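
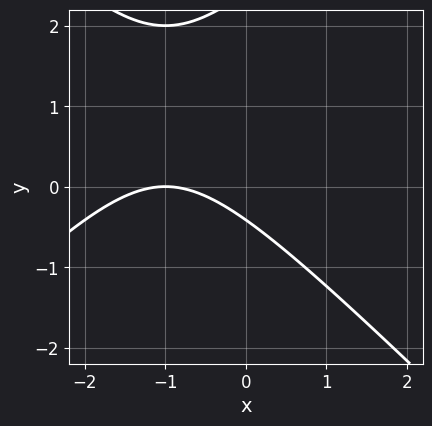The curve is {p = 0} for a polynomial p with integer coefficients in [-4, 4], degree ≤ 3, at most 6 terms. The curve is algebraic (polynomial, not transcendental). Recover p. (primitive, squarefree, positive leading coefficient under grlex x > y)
First, the degree is 2 — the shape is more complex than any degree-1 curve.
Then, observable constraints: one x-axis crossing is at x = -1.
Finally, matching integer coefficients to the picture gives p.

x^2 - y^2 + 2*x + 2*y + 1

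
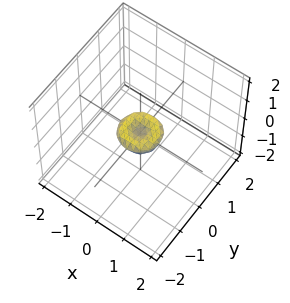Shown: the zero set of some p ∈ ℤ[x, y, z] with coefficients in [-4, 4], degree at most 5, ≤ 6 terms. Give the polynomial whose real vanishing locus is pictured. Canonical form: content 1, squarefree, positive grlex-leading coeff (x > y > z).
The degree is 4 — no degree-3 surface has this shape.
Symmetry: the surface is invariant under rotation about z: p = q(x² + y², z).
From the axis intercepts and sections: it crosses the x-axis at the gridline x = 0; it crosses the y-axis at the gridline y = 0; a circular section at z = 0 has radius between 0 and 1.
Putting this together gives p.

2*x^4 + 4*x^2*y^2 + 2*y^4 - x^2 - y^2 + 3*z^2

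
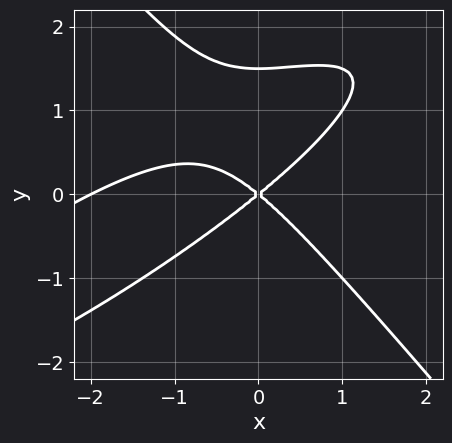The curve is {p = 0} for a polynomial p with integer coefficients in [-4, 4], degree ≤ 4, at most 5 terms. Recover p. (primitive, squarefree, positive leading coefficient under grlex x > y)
First, the degree is 3 — a generic line meets the curve in up to 3 points.
Next, against the integer gridlines: the x-axis gridline crossings are at x ∈ {-2, 0}; it meets the y-axis at y = 0 (among the integer gridlines).
Finally, assembling these constraints gives the stated polynomial.

x^3 - 2*x^2*y + 2*y^3 + 2*x^2 - 3*y^2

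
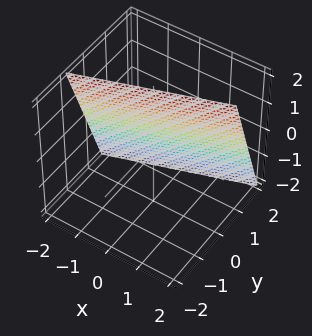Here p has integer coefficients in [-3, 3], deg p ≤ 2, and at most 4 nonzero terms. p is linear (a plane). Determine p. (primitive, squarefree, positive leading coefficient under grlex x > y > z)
x - 3*y - z + 2

deg p = 1.
Checking where it meets the axes: one z-axis crossing is at z = 2; it crosses the x-axis at the gridline x = -2.
Putting this together gives p.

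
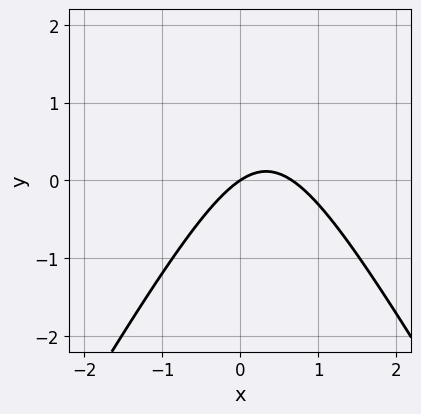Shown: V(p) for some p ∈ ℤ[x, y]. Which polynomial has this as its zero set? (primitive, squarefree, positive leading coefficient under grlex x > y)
3*x^2 - y^2 - 2*x + 3*y

deg p = 2. No degree-1 curve has this shape.
Against the integer gridlines: it crosses the x-axis at the gridline x = 0; one y-axis crossing is at y = 0.
These observations pin down the coefficients.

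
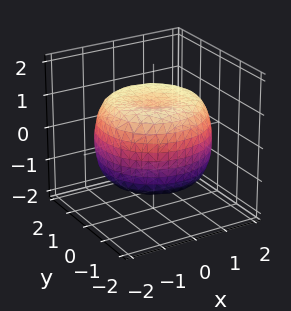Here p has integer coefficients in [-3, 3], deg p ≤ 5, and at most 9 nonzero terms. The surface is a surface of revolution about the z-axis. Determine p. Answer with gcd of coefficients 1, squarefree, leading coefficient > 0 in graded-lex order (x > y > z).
x^4 + 2*x^2*y^2 + y^4 - 2*x^2 - 2*y^2 + 2*z^2 - 2

Degree: a generic line meets the surface in up to 4 points, so deg p = 4.
Symmetry: every cross-section ⟂ z is a circle, so x, y appear only via x² + y².
Against the integer gridlines: a circular section at z = 1 has radius between 1 and 2; the z-axis gridline crossings are at z ∈ {-1, 1}.
Assembling these constraints gives the stated polynomial.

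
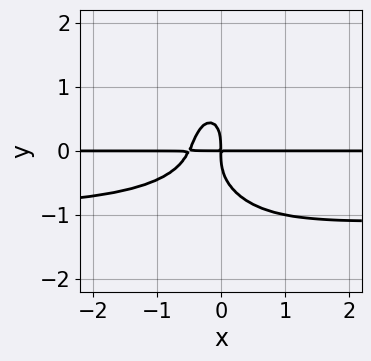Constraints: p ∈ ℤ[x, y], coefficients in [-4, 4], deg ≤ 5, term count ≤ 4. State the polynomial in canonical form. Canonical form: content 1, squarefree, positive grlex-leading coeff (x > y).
2*x^2*y^2 + y^4 + 2*x^2*y + x*y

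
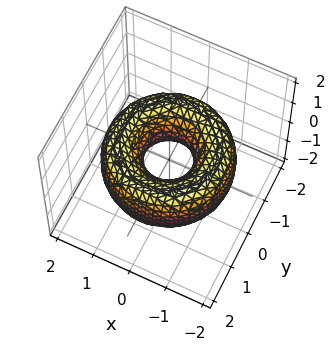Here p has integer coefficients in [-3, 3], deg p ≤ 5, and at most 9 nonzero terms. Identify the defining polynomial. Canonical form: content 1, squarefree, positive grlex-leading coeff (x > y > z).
1. Degree: no degree-3 surface has this shape, so deg p = 4.
2. By symmetry, the surface is invariant under rotation about z: p = q(x² + y², z).
3. Checking where it meets the axes: no z-intercept at any integer in the box; a circular section at z = 0 has radius between 0 and 1.
4. Putting this together gives p.

x^4 + 2*x^2*y^2 + y^4 - 3*x^2 - 3*y^2 + 2*z^2 + 1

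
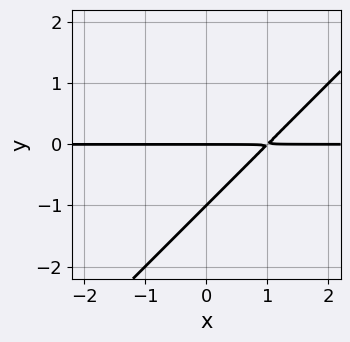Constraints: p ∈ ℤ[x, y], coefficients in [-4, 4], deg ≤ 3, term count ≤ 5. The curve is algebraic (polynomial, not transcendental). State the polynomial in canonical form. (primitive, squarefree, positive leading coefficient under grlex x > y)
x*y - y^2 - y

Degree: a generic line meets the curve in up to 2 points, so deg p = 2.
Checking where it meets the axes: the visible x-axis segment lies entirely on the curve; among the integer gridlines, it crosses the y-axis at y ∈ {-1, 0}.
Assembling these constraints gives the stated polynomial.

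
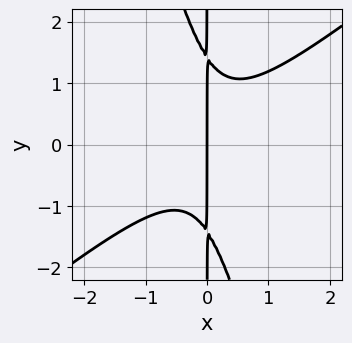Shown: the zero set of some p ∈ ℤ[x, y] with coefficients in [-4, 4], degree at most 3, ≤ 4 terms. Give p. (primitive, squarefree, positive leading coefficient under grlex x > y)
1. deg p = 3.
2. Checking where it meets the axes: every point of the y-axis in the box is on the curve; it meets the x-axis at x = 0 (among the integer gridlines).
3. Assembling these constraints gives the stated polynomial.

3*x^3 - 3*x^2*y - x*y^2 + 2*x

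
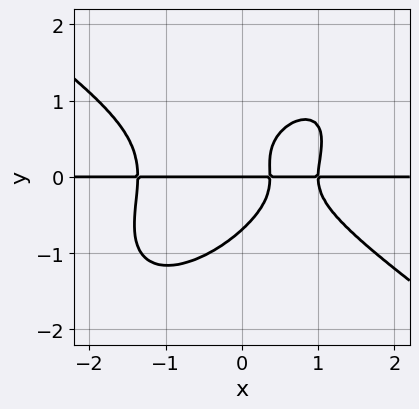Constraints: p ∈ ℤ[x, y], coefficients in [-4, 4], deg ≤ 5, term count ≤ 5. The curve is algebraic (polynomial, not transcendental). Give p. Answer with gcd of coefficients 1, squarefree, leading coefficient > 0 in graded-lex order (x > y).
1. Degree: a generic line meets the curve in up to 4 points, so deg p = 4.
2. From the visible intercepts: it meets the y-axis at y = 0 (among the integer gridlines); every point of the x-axis in the box is on the curve.
3. Solving for integer coefficients yields p as stated.

2*x^3*y - 2*x*y^3 + 3*y^4 - 3*x*y + y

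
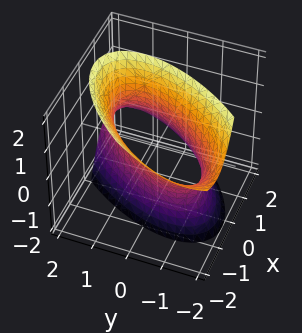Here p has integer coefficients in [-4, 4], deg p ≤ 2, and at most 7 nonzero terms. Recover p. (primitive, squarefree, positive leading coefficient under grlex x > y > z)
1. The degree is 2 — the shape is more complex than any degree-1 surface.
2. From the visible intercepts: among the integer gridlines, it crosses the x-axis at x ∈ {-1, 1}; it misses every integer gridline on the z-axis.
3. Assembling these constraints gives the stated polynomial.

3*x^2 - 3*x*y + 2*x*z + 2*y^2 - z^2 - 3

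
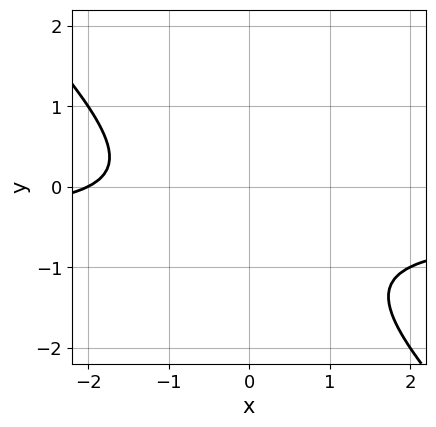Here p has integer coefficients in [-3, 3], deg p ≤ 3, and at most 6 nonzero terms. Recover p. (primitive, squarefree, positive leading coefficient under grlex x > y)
2*x*y + 2*y^2 + x + 2*y + 2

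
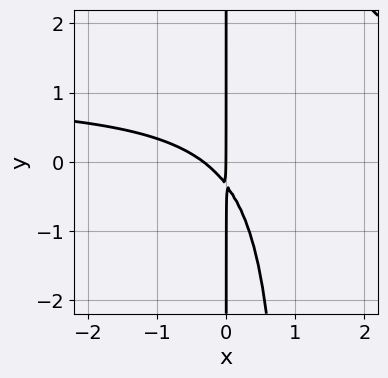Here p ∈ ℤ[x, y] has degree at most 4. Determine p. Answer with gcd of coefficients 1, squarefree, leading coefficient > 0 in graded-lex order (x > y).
3*x^2*y - 3*x^2 - 3*x*y - x

1. deg p = 3.
2. From the axis intercepts and sections: it crosses the x-axis at the gridline x = 0; the visible y-axis segment lies entirely on the curve.
3. Putting this together gives p.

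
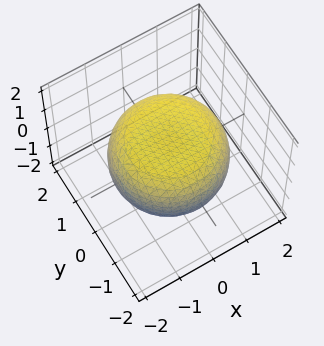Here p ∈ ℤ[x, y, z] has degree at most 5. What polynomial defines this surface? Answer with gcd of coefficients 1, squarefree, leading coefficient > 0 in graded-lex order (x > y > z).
First, the degree is 4 — no degree-3 surface has this shape.
Next, symmetries: rotational symmetry about the z-axis ⇒ p depends on x, y only through x² + y².
Then, from the axis intercepts and sections: a circular section at z = 0 has radius between 1 and 2; the z-axis gridline crossings are at z ∈ {-1, 1}.
Finally, fitting integer coefficients to these (and the overall shape) gives p.

x^4 + 2*x^2*y^2 + y^4 - x^2 - y^2 + 3*z^2 - 3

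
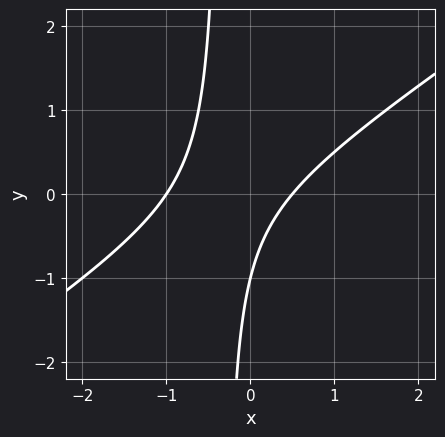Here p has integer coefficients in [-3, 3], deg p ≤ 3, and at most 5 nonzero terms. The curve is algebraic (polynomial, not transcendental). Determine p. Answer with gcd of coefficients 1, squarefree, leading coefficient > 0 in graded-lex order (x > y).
(a) deg p = 2. The shape is more complex than any degree-1 curve.
(b) From the axis intercepts and sections: it crosses the x-axis at the gridline x = -1; one y-axis crossing is at y = -1.
(c) The integer polynomial consistent with all of this is the stated p.

2*x^2 - 3*x*y + x - y - 1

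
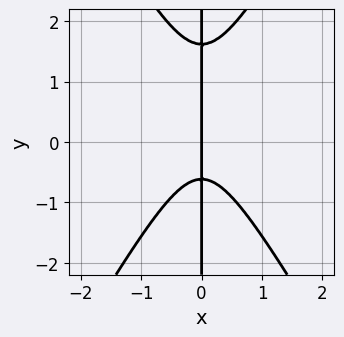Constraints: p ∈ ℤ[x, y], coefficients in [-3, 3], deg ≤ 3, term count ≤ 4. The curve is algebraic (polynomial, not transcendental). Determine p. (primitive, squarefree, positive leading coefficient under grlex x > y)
First, the degree is 3 — a generic line meets the curve in up to 3 points.
Next, from the axis intercepts and sections: the visible y-axis segment lies entirely on the curve; it meets the x-axis at x = 0 (among the integer gridlines).
Finally, these observations pin down the coefficients.

3*x^3 - x*y^2 + x*y + x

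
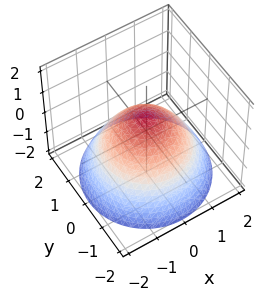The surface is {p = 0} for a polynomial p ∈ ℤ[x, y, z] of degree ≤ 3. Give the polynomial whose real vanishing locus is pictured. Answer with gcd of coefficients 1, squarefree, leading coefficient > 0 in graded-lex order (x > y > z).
2*x^2 + 2*y^2 + 3*z - 2

(a) The degree is 2 — the shape is more complex than any degree-1 surface.
(b) Symmetry: the z-axis is an axis of rotation, so x and y enter only as x² + y².
(c) From the axis intercepts and sections: among the integer gridlines, it crosses the x-axis at x ∈ {-1, 1}; a circular section at z = -1 has radius between 1 and 2; among the integer gridlines, it crosses the y-axis at y ∈ {-1, 1}.
(d) Solving for integer coefficients yields p as stated.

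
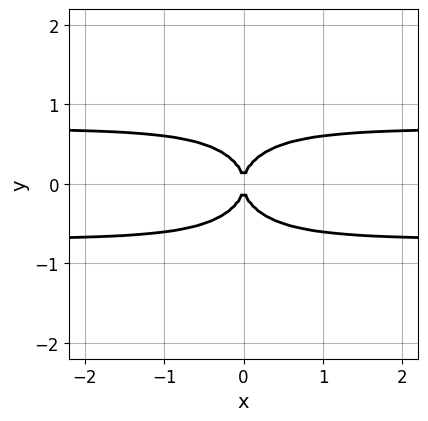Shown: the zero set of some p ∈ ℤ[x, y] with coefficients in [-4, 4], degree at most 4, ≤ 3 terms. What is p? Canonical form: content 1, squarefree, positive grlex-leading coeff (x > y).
(a) The degree is 4 — no degree-3 curve has this shape.
(b) Symmetries: it's symmetric under y → −y, forcing even powers of y; the x ↦ −x reflection is a symmetry, so x appears only in even powers.
(c) Against the integer gridlines: it crosses the y-axis at the gridline y = 0; it crosses the x-axis at the gridline x = 0.
(d) Assembling these constraints gives the stated polynomial.

2*x^2*y^2 + 2*y^4 - x^2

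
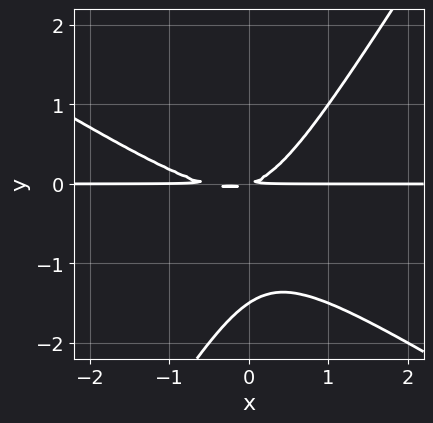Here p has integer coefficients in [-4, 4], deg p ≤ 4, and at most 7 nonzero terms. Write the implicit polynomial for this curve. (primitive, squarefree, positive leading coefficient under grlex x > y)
First, deg p = 3.
Next, from the axis intercepts and sections: the visible x-axis segment lies entirely on the curve.
Finally, together with the visible shape, these determine p as stated.

2*x^2*y + 2*x*y^2 - 2*y^3 + x*y - 3*y^2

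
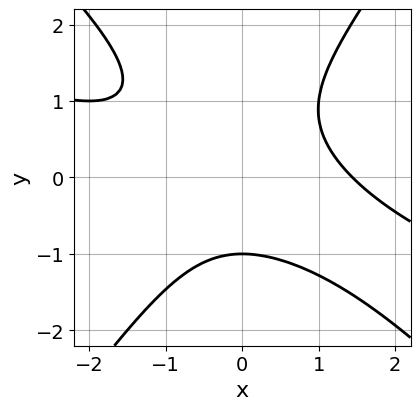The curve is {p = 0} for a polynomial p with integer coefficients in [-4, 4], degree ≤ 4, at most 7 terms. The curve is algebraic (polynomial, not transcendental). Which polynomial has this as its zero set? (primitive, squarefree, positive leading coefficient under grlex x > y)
x^3 + 3*x^2*y - 2*y^3 + y^2 - 3

1. The degree is 3 — no degree-2 curve has this shape.
2. Observable constraints: it crosses the y-axis at the gridline y = -1.
3. The integer polynomial consistent with all of this is the stated p.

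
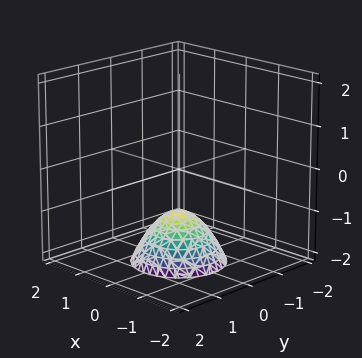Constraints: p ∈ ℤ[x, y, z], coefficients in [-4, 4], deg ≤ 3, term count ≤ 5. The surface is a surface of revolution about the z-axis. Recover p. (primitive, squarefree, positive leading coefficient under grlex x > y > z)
First, deg p = 2. A generic line meets the surface in up to 2 points.
Next, symmetries: the z-axis is an axis of rotation, so x and y enter only as x² + y².
Then, from the axis intercepts and sections: it crosses the z-axis at the gridline z = -1; a circular section at z = -2 has radius exactly 1; no y-intercept at any integer in the box.
Finally, assembling these constraints gives the stated polynomial.

x^2 + y^2 + z + 1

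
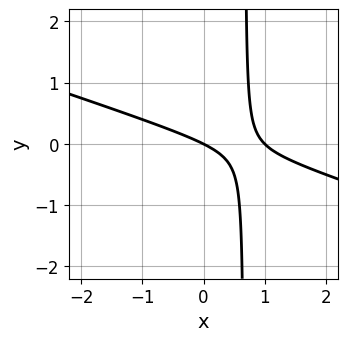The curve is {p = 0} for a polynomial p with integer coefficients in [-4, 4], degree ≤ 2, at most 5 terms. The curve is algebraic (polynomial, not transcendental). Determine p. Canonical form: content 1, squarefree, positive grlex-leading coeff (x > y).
(a) The degree is 2 — no degree-1 curve has this shape.
(b) Reading off the gridlines: the x-axis gridline crossings are at x ∈ {0, 1}; one y-axis crossing is at y = 0.
(c) Solving for integer coefficients yields p as stated.

x^2 + 3*x*y - x - 2*y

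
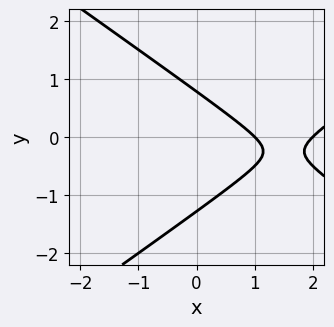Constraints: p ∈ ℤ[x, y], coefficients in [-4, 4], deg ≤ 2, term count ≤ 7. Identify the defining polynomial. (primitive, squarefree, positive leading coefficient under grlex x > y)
Degree: the shape is more complex than any degree-1 curve, so deg p = 2.
Checking where it meets the axes: the x-axis gridline crossings are at x ∈ {1, 2}.
Fitting integer coefficients to these (and the overall shape) gives p.

x^2 - 2*y^2 - 3*x - y + 2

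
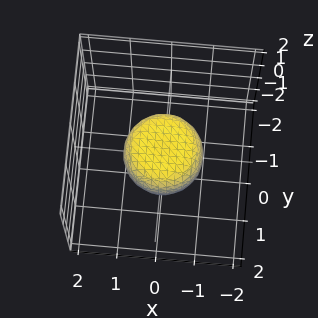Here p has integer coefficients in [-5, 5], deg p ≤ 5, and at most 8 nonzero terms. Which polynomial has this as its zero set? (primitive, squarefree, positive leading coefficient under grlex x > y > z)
2*x^4 + 4*x^2*y^2 + 2*y^4 - x^2 - y^2 + 2*z^2 - 1

(a) The degree is 4 — no degree-3 surface has this shape.
(b) By symmetry, every cross-section ⟂ z is a circle, so x, y appear only via x² + y².
(c) Against the integer gridlines: the x-axis gridline crossings are at x ∈ {-1, 1}; the y-axis gridline crossings are at y ∈ {-1, 1}.
(d) The integer polynomial consistent with all of this is the stated p.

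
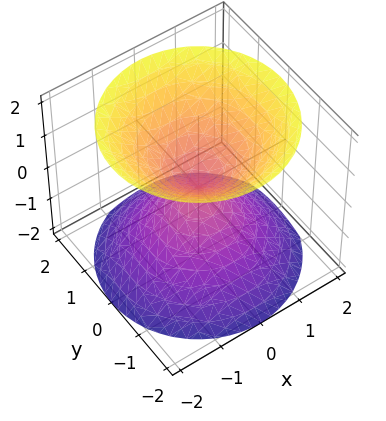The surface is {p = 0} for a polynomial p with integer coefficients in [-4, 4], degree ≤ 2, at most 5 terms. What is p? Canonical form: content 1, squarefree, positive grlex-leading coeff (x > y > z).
x^2 + y^2 - z^2

(a) There are 2 components. Treating them together as one polynomial.
(b) deg p = 2. Two nappes meeting at a single point; a quadric.
(c) Symmetries: mirror symmetry z ↦ −z ⇒ only even powers of z; the z-axis is an axis of rotation, so x and y enter only as x² + y².
(d) Observable constraints: a circular section at z = 1 has radius exactly 1; one x-axis crossing is at x = 0.
(e) The integer polynomial consistent with all of this is the stated p.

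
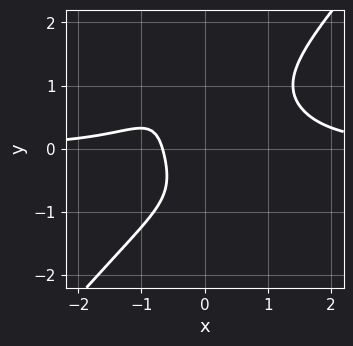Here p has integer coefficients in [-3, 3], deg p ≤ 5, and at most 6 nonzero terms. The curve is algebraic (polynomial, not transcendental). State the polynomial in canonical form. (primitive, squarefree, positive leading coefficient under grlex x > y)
Degree: no degree-3 curve has this shape, so deg p = 4.
From the visible intercepts: the curve avoids every integer y-axis point in the box.
Together with the visible shape, these determine p as stated.

3*x^3*y - 2*y^4 - 3*x - 2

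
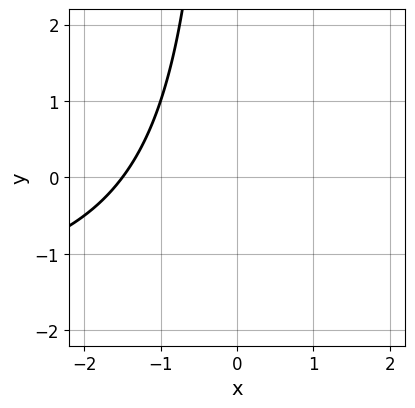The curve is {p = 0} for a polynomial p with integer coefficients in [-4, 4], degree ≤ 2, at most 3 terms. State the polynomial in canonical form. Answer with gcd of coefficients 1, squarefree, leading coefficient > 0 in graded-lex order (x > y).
x*y + 2*x + 3

(a) Degree: no degree-1 curve has this shape, so deg p = 2.
(b) Reading off the gridlines: the curve avoids every integer y-axis point in the box.
(c) These observations pin down the coefficients.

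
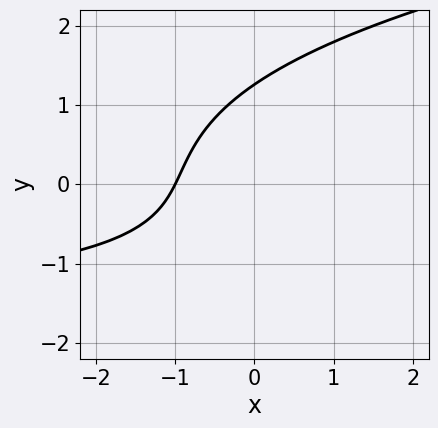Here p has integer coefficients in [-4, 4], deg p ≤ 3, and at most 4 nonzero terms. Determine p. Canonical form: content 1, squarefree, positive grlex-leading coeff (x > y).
First, the degree is 3 — the shape is more complex than any degree-2 curve.
Then, reading off the gridlines: it crosses the x-axis at the gridline x = -1.
Finally, solving for integer coefficients yields p as stated.

y^3 - x*y - 2*x - 2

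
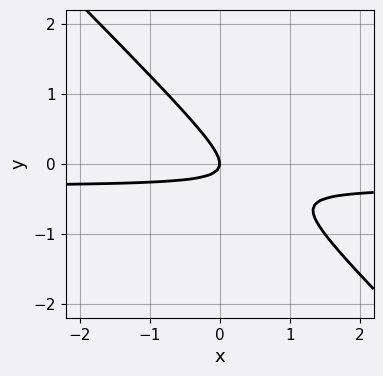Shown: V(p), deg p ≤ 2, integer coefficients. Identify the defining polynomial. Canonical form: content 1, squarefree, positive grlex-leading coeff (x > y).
3*x*y + 3*y^2 + x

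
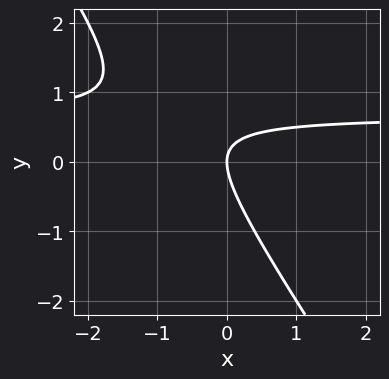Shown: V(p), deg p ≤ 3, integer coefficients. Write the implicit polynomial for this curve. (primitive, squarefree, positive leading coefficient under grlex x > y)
deg p = 2. A generic line meets the curve in up to 2 points.
Reading off the gridlines: it crosses the y-axis at the gridline y = 0; it crosses the x-axis at the gridline x = 0.
Fitting integer coefficients to these (and the overall shape) gives p.

3*x*y + 2*y^2 - 2*x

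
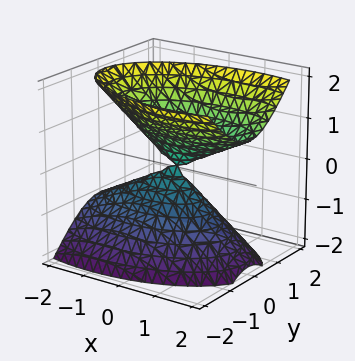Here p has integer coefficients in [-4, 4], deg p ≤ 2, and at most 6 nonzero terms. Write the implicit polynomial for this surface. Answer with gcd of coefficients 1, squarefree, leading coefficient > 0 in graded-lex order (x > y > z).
x^2 - x*z + 3*y^2 - 2*z^2

(a) I count 2 distinct pieces.
(b) Degree: the shape is more complex than any degree-1 surface, so deg p = 2.
(c) From the axis intercepts and sections: it crosses the z-axis at the gridline z = 0; one y-axis crossing is at y = 0; one x-axis crossing is at x = 0.
(d) Fitting integer coefficients to these (and the overall shape) gives p.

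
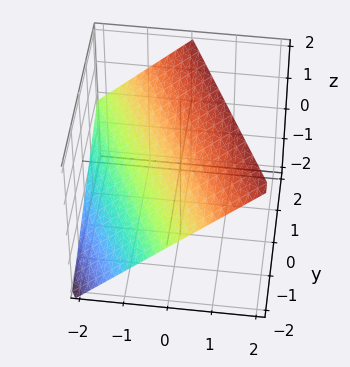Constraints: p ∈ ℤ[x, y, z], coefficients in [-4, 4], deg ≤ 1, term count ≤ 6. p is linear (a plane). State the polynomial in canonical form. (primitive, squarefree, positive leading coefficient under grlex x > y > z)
2*x + y - 2*z + 2

1. The degree is 1 — the surface is flat (a plane).
2. From the visible intercepts: it crosses the z-axis at the gridline z = 1; it crosses the y-axis at the gridline y = -2; it crosses the x-axis at the gridline x = -1.
3. Together with the visible shape, these determine p as stated.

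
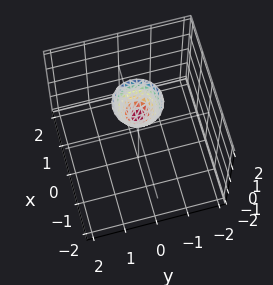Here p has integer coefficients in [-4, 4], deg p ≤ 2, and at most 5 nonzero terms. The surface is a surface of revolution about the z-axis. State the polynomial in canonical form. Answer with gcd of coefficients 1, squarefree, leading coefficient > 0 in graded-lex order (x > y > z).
1. deg p = 2. No degree-1 surface has this shape.
2. Symmetry: every cross-section ⟂ z is a circle, so x, y appear only via x² + y².
3. Checking where it meets the axes: the surface avoids every integer y-axis point in the box; one z-axis crossing is at z = 1; a circular section at z = 2 has radius between 0 and 1.
4. These observations pin down the coefficients.

2*x^2 + 2*y^2 - z + 1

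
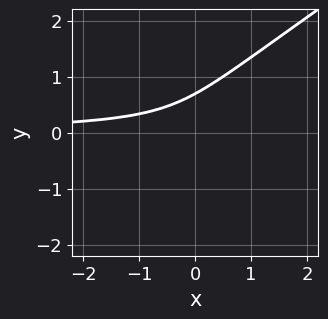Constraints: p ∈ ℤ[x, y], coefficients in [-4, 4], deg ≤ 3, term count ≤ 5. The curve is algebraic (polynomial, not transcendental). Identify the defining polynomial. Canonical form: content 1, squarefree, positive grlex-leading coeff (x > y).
2*x*y^2 - 3*y^3 + 2*x*y + 1

First, the degree is 3 — a generic line meets the curve in up to 3 points.
Then, checking where it meets the axes: no x-intercept at any integer in the box.
Finally, fitting integer coefficients to these (and the overall shape) gives p.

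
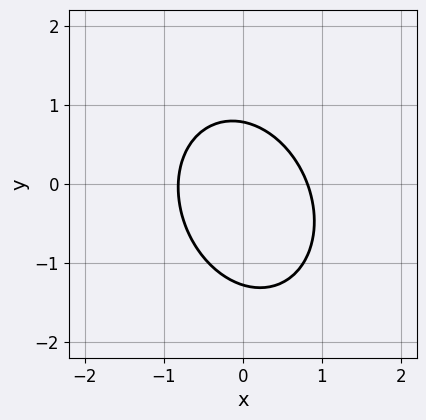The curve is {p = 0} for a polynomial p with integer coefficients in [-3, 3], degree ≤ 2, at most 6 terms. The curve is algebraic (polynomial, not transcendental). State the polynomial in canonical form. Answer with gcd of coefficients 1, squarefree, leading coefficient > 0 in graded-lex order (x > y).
1. Degree: no degree-1 curve has this shape, so deg p = 2.
2. The integer polynomial consistent with all of this is the stated p.

3*x^2 + x*y + 2*y^2 + y - 2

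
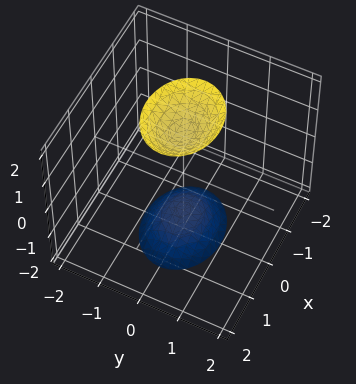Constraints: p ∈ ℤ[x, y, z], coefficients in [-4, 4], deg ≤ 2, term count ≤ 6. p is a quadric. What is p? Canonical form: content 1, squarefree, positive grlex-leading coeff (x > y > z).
2*x^2 + 3*y^2 - z^2 + 2

First, there are 2 components.
Next, degree: two sheets facing apart; a quadric, so deg p = 2.
Then, symmetries: it's symmetric under y → −y, forcing even powers of y; the z ↦ −z reflection is a symmetry, so z appears only in even powers; it's symmetric under x → −x, forcing even powers of x.
Next, reading off the gridlines: no y-intercept at any integer in the box; the surface avoids every integer x-axis point in the box.
Finally, fitting integer coefficients to these (and the overall shape) gives p.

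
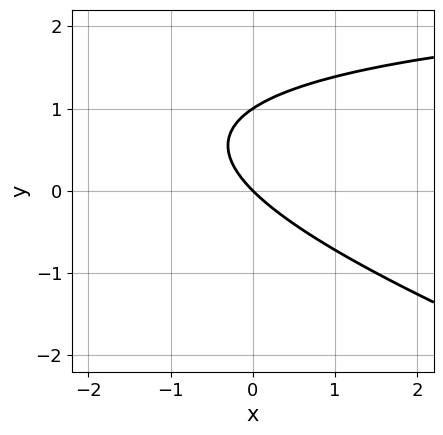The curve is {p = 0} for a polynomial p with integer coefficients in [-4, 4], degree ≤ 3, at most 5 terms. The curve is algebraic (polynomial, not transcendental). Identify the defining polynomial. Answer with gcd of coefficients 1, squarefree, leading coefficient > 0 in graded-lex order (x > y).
x*y + 3*y^2 - 3*x - 3*y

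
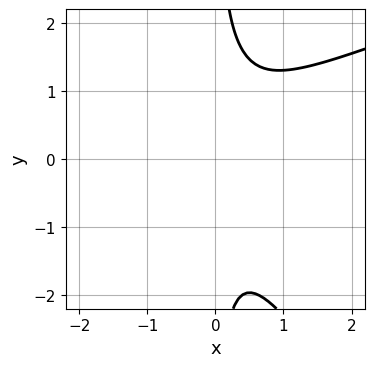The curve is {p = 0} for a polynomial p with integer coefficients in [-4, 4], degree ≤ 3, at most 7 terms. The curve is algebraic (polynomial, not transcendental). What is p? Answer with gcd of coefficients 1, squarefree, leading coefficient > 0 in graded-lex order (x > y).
x^3 - 2*x^2*y - 2*x*y^2 + 3*x^2 + 2

The degree is 3 — a generic line meets the curve in up to 3 points.
Checking where it meets the axes: the curve avoids every integer y-axis point in the box; it misses every integer gridline on the x-axis.
The integer polynomial consistent with all of this is the stated p.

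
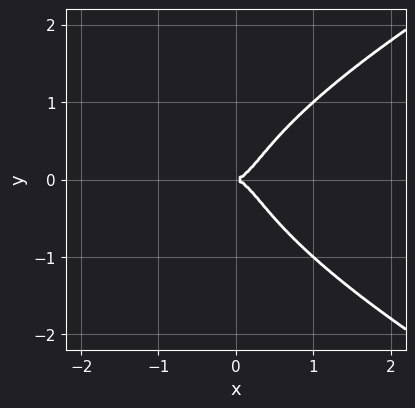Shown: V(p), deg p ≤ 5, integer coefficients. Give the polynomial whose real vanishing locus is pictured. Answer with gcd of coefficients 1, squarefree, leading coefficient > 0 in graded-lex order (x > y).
(a) deg p = 4. No degree-3 curve has this shape.
(b) Symmetries: mirror symmetry y ↦ −y ⇒ only even powers of y.
(c) Checking where it meets the axes: one x-axis crossing is at x = 0; it crosses the y-axis at the gridline y = 0.
(d) Assembling these constraints gives the stated polynomial.

2*y^4 - 3*x^3 + y^2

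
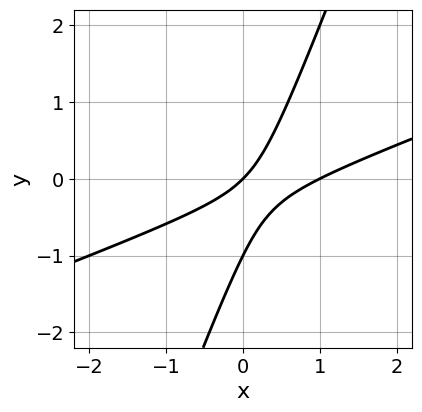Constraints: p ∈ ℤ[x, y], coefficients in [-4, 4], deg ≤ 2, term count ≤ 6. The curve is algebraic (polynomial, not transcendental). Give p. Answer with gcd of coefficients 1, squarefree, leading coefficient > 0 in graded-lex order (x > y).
First, degree: the shape is more complex than any degree-1 curve, so deg p = 2.
Then, checking where it meets the axes: among the integer gridlines, it crosses the y-axis at y ∈ {-1, 0}; the x-axis gridline crossings are at x ∈ {0, 1}.
Finally, matching integer coefficients to the picture gives p.

x^2 - 3*x*y + y^2 - x + y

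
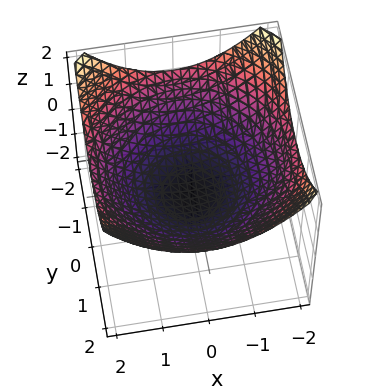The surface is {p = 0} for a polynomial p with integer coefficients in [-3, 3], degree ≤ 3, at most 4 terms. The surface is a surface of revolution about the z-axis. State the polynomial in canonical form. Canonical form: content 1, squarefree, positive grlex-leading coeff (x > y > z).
x^2 + y^2 - 3*z - 2

1. deg p = 2. No degree-1 surface has this shape.
2. Symmetries: rotational symmetry about the z-axis ⇒ p depends on x, y only through x² + y².
3. Reading off the gridlines: a circular section at z = 0 has radius between 1 and 2.
4. Putting this together gives p.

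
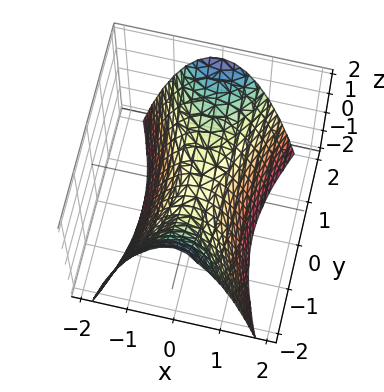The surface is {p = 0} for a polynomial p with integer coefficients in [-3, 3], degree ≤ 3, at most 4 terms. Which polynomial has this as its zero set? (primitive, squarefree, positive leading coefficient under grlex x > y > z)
3*x^2 - y^2 + 2*z

Degree: a saddle surface; a quadric, so deg p = 2.
Symmetries: mirror symmetry x ↦ −x ⇒ only even powers of x; mirror symmetry y ↦ −y ⇒ only even powers of y.
Observable constraints: it meets the z-axis at z = 0 (among the integer gridlines); it meets the x-axis at x = 0 (among the integer gridlines).
The integer polynomial consistent with all of this is the stated p.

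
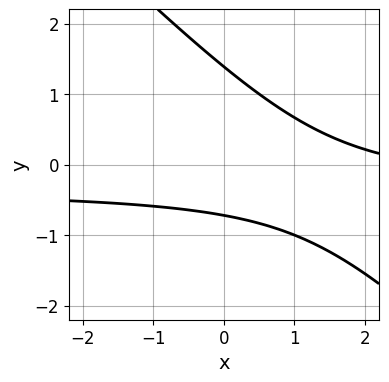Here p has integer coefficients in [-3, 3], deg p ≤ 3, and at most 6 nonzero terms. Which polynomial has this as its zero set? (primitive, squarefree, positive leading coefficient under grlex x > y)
deg p = 2. No degree-1 curve has this shape.
Reading off the gridlines: the curve avoids every integer x-axis point in the box.
Together with the visible shape, these determine p as stated.

3*x*y + 3*y^2 + x - 2*y - 3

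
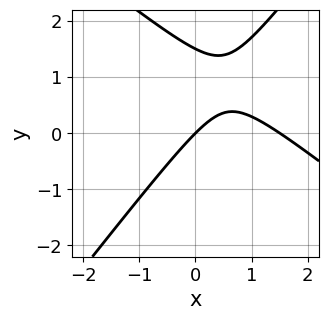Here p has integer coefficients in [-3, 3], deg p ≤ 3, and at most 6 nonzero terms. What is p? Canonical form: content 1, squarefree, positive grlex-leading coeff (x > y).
2*x^2 + x*y - 2*y^2 - 3*x + 3*y

1. deg p = 2. The shape is more complex than any degree-1 curve.
2. Reading off the gridlines: one x-axis crossing is at x = 0; one y-axis crossing is at y = 0.
3. Putting this together gives p.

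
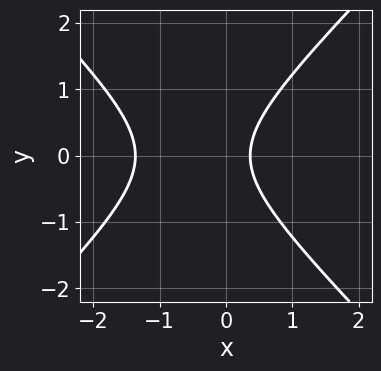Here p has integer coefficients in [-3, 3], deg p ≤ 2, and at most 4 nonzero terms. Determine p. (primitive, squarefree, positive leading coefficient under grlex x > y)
2*x^2 - 2*y^2 + 2*x - 1

First, degree: a generic line meets the curve in up to 2 points, so deg p = 2.
Next, symmetries: it's symmetric under y → −y, forcing even powers of y.
Next, observable constraints: it misses every integer gridline on the y-axis.
Finally, the integer polynomial consistent with all of this is the stated p.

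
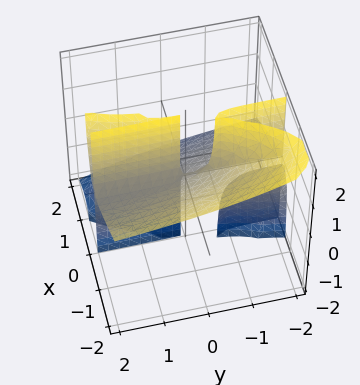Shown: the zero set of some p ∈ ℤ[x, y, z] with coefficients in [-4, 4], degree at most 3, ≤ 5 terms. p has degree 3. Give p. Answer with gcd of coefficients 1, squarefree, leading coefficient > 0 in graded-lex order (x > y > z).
First, there are 2 components.
Then, the degree is 3 — a generic line meets the surface in up to 3 points.
Then, from the visible intercepts: the visible y-axis segment lies entirely on the surface; one x-axis crossing is at x = 0; the visible z-axis segment lies entirely on the surface.
Finally, the integer polynomial consistent with all of this is the stated p.

2*x^3 + 3*x^2*z - x*y*z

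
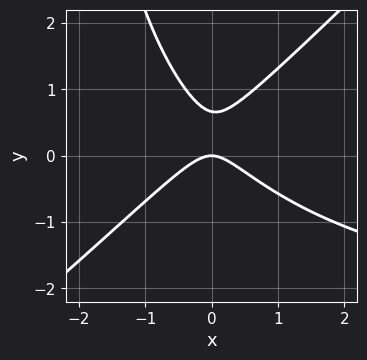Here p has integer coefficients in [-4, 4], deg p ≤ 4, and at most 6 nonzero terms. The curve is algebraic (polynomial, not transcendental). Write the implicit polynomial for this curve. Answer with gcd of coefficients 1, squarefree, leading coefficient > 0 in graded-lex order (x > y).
x^2*y - x*y^2 + 3*x^2 - 3*y^2 + 2*y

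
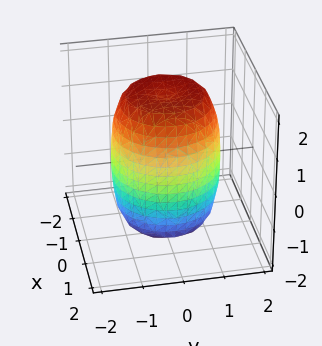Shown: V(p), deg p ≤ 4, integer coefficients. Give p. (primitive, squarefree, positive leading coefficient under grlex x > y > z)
2*x^4 + 4*x^2*y^2 + 2*y^4 - 2*x^2 - 2*y^2 + z^2 - 3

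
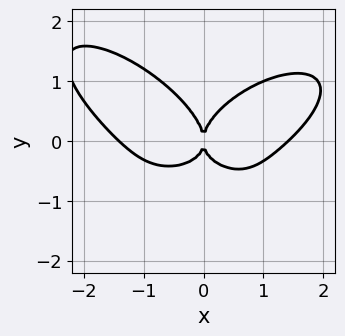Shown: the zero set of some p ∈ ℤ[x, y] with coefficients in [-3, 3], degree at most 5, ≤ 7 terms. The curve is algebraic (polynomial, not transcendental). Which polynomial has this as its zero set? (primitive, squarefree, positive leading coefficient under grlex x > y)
x^4 + x*y^3 + 3*y^4 - 3*x^2*y - 2*x^2

First, degree: the shape is more complex than any degree-3 curve, so deg p = 4.
Next, checking where it meets the axes: it crosses the x-axis at the gridline x = 0; one y-axis crossing is at y = 0.
Finally, solving for integer coefficients yields p as stated.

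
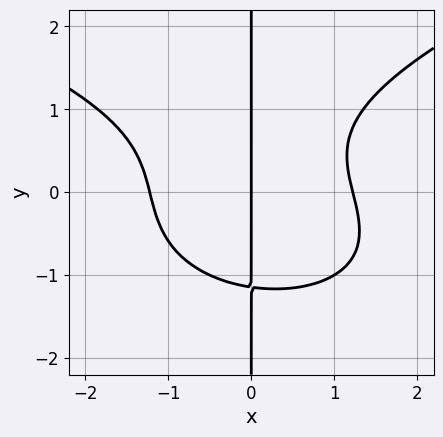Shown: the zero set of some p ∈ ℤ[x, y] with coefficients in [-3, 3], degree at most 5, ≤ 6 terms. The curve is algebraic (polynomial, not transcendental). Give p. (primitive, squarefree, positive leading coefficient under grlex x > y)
1. Degree: a generic line meets the curve in up to 4 points, so deg p = 4.
2. Checking where it meets the axes: it crosses the x-axis at the gridline x = 0; every point of the y-axis in the box is on the curve.
3. Solving for integer coefficients yields p as stated.

2*x*y^3 - 2*x^3 - x^2*y + 3*x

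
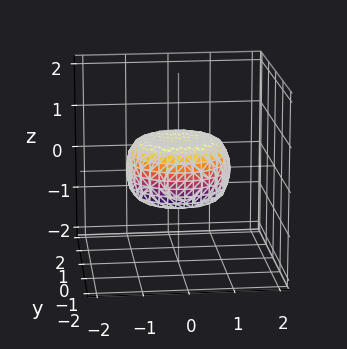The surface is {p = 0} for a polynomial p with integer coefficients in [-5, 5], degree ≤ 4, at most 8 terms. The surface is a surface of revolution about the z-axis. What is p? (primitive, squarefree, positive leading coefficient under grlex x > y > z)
2*x^4 + 4*x^2*y^2 + 2*y^4 - 2*x^2 - 2*y^2 + 3*z^2 - 1

1. Degree: the shape is more complex than any degree-3 surface, so deg p = 4.
2. Symmetry: every cross-section ⟂ z is a circle, so x, y appear only via x² + y².
3. From the visible intercepts: a circular section at z = 0 has radius between 1 and 2.
4. Together with the visible shape, these determine p as stated.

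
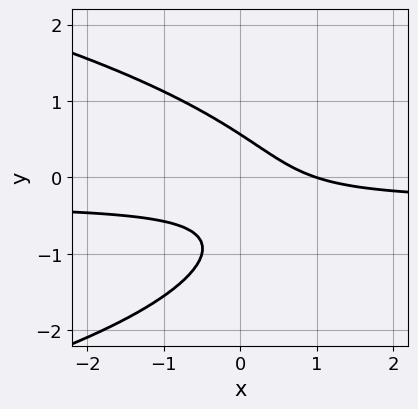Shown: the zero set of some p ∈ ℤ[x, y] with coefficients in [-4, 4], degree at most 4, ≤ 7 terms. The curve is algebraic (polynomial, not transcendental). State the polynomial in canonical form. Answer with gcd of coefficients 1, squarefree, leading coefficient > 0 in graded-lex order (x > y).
1. deg p = 3. No degree-2 curve has this shape.
2. Observable constraints: it crosses the x-axis at the gridline x = 1.
3. Matching integer coefficients to the picture gives p.

2*y^3 + 3*x*y + 2*y^2 + x - 1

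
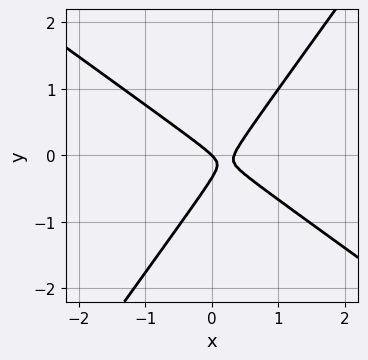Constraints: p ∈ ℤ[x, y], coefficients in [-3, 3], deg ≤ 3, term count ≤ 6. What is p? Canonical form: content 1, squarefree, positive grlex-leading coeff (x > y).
1. The degree is 2 — no degree-1 curve has this shape.
2. Reading off the gridlines: it meets the y-axis at y = 0 (among the integer gridlines); one x-axis crossing is at x = 0.
3. Solving for integer coefficients yields p as stated.

3*x^2 + 2*x*y - 3*y^2 - x - y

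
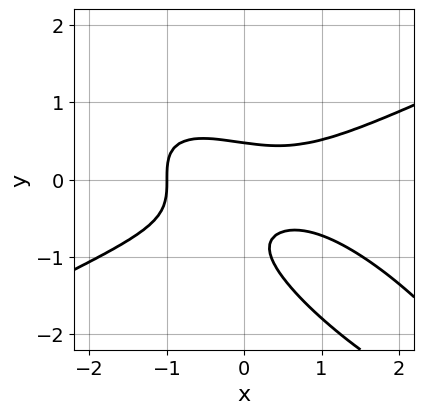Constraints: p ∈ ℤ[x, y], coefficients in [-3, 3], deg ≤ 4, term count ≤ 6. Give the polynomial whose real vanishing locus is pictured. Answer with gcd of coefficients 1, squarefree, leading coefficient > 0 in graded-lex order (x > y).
x^3 - 3*x*y^2 - 3*y^3 - 3*y^2 + 1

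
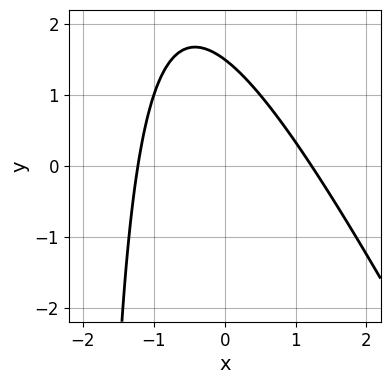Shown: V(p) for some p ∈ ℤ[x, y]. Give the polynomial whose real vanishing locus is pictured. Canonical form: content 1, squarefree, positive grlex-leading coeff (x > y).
2*x^2 + x*y + 2*y - 3

1. deg p = 2. The shape is more complex than any degree-1 curve.
2. Solving for integer coefficients yields p as stated.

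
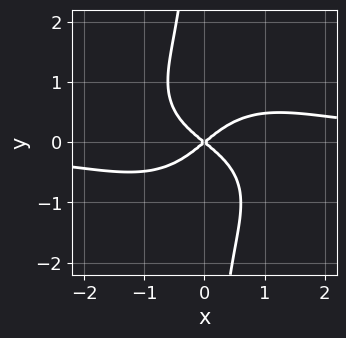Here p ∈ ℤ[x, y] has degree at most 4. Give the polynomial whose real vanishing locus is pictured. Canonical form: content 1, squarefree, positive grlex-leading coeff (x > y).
First, degree: no degree-3 curve has this shape, so deg p = 4.
Next, checking where it meets the axes: one y-axis crossing is at y = 0; it meets the x-axis at x = 0 (among the integer gridlines).
Finally, together with the visible shape, these determine p as stated.

2*x^3*y + 3*x*y^3 - 2*x^2 + 3*y^2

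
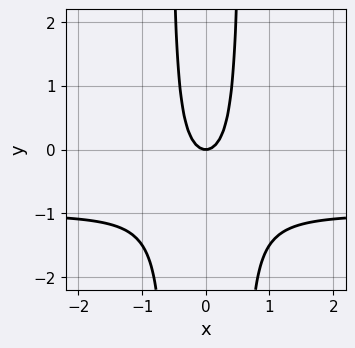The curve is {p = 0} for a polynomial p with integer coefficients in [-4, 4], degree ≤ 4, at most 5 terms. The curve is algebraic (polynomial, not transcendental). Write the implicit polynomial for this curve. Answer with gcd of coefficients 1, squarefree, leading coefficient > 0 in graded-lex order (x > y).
1. The degree is 3 — a generic line meets the curve in up to 3 points.
2. Symmetries: it's symmetric under x → −x, forcing even powers of x.
3. Against the integer gridlines: it crosses the x-axis at the gridline x = 0; it meets the y-axis at y = 0 (among the integer gridlines).
4. Putting this together gives p.

3*x^2*y + 3*x^2 - y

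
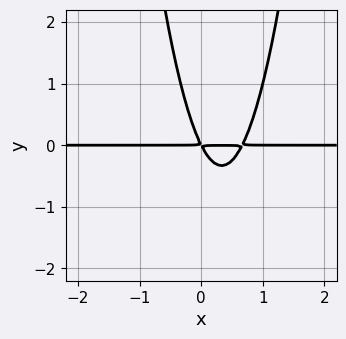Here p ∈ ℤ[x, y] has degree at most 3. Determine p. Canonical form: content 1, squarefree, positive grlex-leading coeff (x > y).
First, degree: no degree-2 curve has this shape, so deg p = 3.
Then, from the visible intercepts: every point of the x-axis in the box is on the curve.
Finally, fitting integer coefficients to these (and the overall shape) gives p.

3*x^2*y - 2*x*y - y^2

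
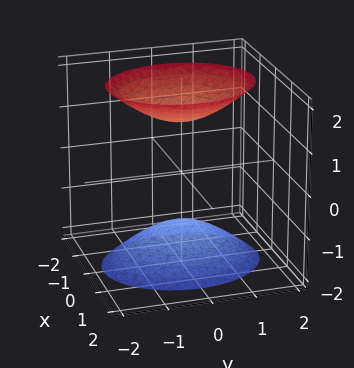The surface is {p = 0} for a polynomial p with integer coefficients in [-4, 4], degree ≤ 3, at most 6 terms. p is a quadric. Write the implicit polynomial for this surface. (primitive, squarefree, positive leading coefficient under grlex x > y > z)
3*x^2 + 2*y^2 - 2*z^2 + 3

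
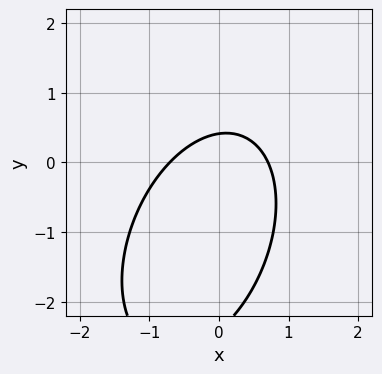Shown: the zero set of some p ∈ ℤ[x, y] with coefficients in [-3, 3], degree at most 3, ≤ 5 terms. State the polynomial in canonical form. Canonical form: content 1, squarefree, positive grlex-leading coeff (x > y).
(a) Degree: no degree-1 curve has this shape, so deg p = 2.
(b) Matching integer coefficients to the picture gives p.

2*x^2 - x*y + y^2 + 2*y - 1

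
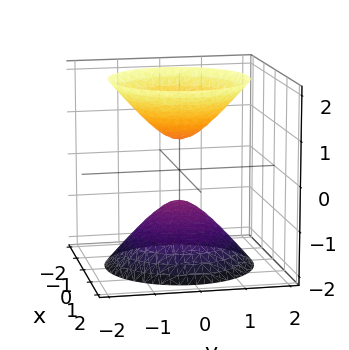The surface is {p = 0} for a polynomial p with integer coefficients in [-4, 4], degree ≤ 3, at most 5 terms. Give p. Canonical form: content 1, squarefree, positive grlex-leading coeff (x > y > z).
1. There are 2 components.
2. The degree is 2 — two sheets facing apart; a quadric.
3. By symmetry, every cross-section ⟂ z is a circle, so x, y appear only via x² + y²; it's symmetric under z → −z, forcing even powers of z.
4. From the axis intercepts and sections: it misses every integer gridline on the x-axis; a circular section at z = 1 has radius between 0 and 1; the surface avoids every integer y-axis point in the box.
5. Assembling these constraints gives the stated polynomial.

3*x^2 + 3*y^2 - 2*z^2 + 1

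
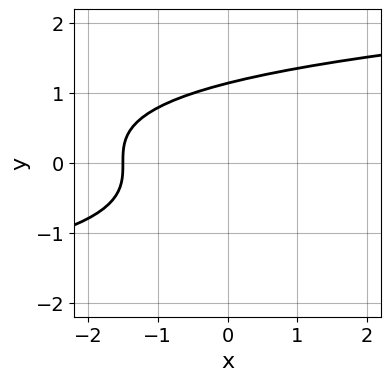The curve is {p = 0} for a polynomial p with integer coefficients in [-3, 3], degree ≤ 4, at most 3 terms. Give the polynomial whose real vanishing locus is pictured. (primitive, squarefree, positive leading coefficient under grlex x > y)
2*y^3 - 2*x - 3

(a) deg p = 3. A generic line meets the curve in up to 3 points.
(b) Matching integer coefficients to the picture gives p.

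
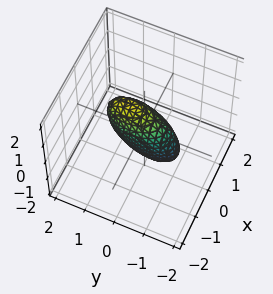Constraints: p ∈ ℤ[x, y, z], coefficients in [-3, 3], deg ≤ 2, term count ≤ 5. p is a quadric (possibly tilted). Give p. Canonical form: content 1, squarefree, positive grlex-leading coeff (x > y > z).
3*x^2 + y^2 - y*z + z^2 - 1

1. deg p = 2. The shape is more complex than any degree-1 surface.
2. Against the integer gridlines: among the integer gridlines, it crosses the y-axis at y ∈ {-1, 1}; among the integer gridlines, it crosses the z-axis at z ∈ {-1, 1}.
3. Together with the visible shape, these determine p as stated.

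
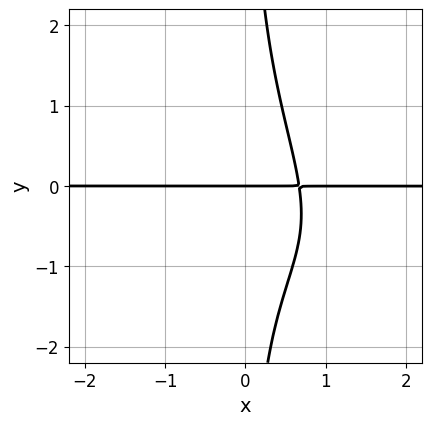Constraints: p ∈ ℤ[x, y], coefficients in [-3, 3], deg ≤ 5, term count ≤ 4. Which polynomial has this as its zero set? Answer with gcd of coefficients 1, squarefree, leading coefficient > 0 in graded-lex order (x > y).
x^2*y^2 + x*y^3 + 3*x*y - 2*y

1. Degree: no degree-3 curve has this shape, so deg p = 4.
2. From the axis intercepts and sections: the visible x-axis segment lies entirely on the curve; one y-axis crossing is at y = 0.
3. Putting this together gives p.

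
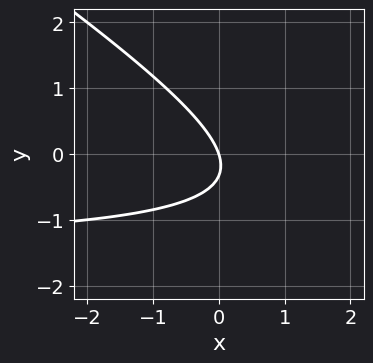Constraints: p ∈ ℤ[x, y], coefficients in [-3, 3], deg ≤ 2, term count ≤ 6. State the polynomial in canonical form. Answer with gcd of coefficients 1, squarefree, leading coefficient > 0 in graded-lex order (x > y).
2*x*y + 3*y^2 + 3*x + y

Degree: the shape is more complex than any degree-1 curve, so deg p = 2.
Observable constraints: one x-axis crossing is at x = 0; it meets the y-axis at y = 0 (among the integer gridlines).
Solving for integer coefficients yields p as stated.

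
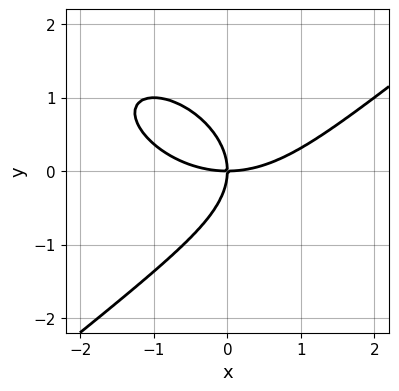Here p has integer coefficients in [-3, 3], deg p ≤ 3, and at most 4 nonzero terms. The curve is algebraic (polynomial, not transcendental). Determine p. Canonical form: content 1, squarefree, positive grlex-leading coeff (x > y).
1. deg p = 3. The shape is more complex than any degree-2 curve.
2. Against the integer gridlines: it crosses the x-axis at the gridline x = 0; one y-axis crossing is at y = 0.
3. Assembling these constraints gives the stated polynomial.

x^3 - 2*y^3 - 3*x*y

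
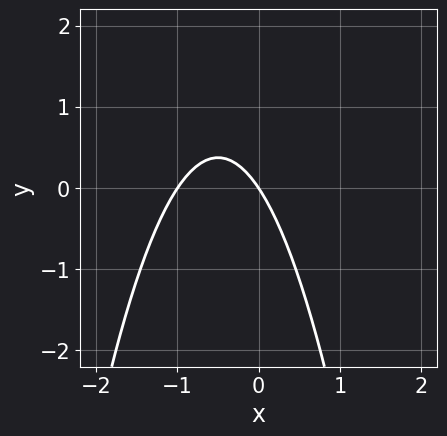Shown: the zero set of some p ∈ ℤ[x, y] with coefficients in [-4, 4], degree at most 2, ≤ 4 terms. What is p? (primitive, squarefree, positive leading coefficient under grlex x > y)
The degree is 2 — a generic line meets the curve in up to 2 points.
From the axis intercepts and sections: the x-axis gridline crossings are at x ∈ {-1, 0}; one y-axis crossing is at y = 0.
The integer polynomial consistent with all of this is the stated p.

3*x^2 + 3*x + 2*y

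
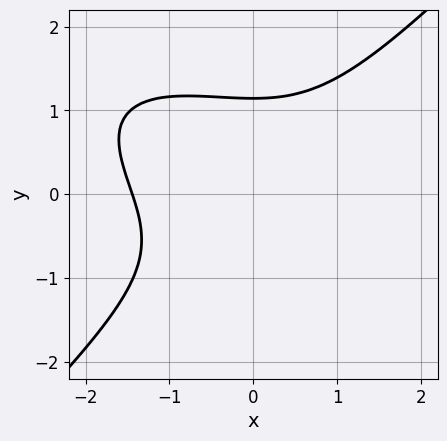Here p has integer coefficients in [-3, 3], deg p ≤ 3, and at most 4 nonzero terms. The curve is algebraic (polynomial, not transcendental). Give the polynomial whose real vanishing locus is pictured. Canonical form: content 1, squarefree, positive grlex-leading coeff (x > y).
The degree is 3 — a generic line meets the curve in up to 3 points.
Putting this together gives p.

x^3 + x^2*y - 2*y^3 + 3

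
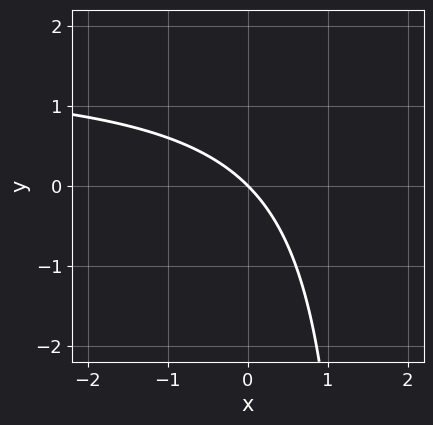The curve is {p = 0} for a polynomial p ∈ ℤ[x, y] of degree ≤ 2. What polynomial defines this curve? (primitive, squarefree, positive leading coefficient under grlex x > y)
2*x*y - 3*x - 3*y

Degree: the shape is more complex than any degree-1 curve, so deg p = 2.
From the visible intercepts: it crosses the x-axis at the gridline x = 0; one y-axis crossing is at y = 0.
Fitting integer coefficients to these (and the overall shape) gives p.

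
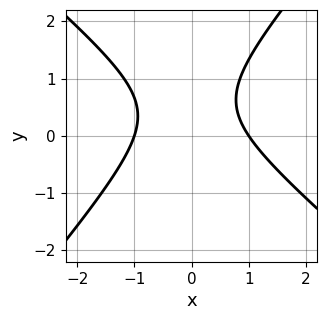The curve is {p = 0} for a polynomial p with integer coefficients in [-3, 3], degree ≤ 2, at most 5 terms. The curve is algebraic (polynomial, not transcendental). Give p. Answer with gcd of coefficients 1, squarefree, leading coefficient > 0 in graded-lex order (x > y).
3*x^2 + x*y - 3*y^2 + 3*y - 3

First, the degree is 2 — the shape is more complex than any degree-1 curve.
Then, from the axis intercepts and sections: the x-axis gridline crossings are at x ∈ {-1, 1}; the curve avoids every integer y-axis point in the box.
Finally, solving for integer coefficients yields p as stated.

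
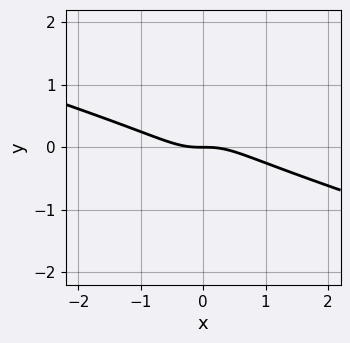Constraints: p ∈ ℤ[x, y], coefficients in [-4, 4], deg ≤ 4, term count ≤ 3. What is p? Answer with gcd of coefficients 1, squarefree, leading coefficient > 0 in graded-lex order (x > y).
(a) The degree is 3 — no degree-2 curve has this shape.
(b) From the visible intercepts: one y-axis crossing is at y = 0; it meets the x-axis at x = 0 (among the integer gridlines).
(c) Matching integer coefficients to the picture gives p.

x^3 + 3*x^2*y + y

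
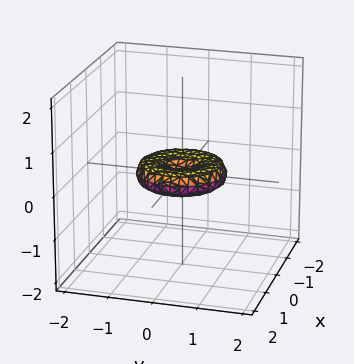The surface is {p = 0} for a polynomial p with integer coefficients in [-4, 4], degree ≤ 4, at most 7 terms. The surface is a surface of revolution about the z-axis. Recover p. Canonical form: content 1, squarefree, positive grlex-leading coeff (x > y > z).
x^4 + 2*x^2*y^2 + y^4 - x^2 - y^2 + 3*z^2

First, degree: the shape is more complex than any degree-3 surface, so deg p = 4.
Then, symmetries: rotational symmetry about the z-axis ⇒ p depends on x, y only through x² + y².
Then, reading off the gridlines: it meets the z-axis at z = 0 (among the integer gridlines); the y-axis gridline crossings are at y ∈ {-1, 0, 1}; a circular section at z = 0 has radius exactly 1.
Finally, these observations pin down the coefficients.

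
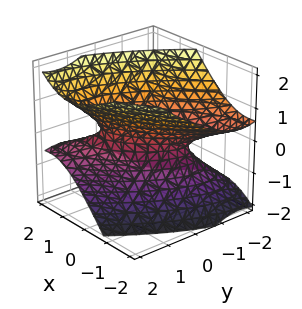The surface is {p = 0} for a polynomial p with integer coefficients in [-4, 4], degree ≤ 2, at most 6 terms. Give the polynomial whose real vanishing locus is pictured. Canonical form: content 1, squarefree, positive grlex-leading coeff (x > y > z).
1. The degree is 2 — no degree-1 surface has this shape.
2. Observable constraints: no z-intercept at any integer in the box.
3. Assembling these constraints gives the stated polynomial.

2*x^2 - 3*x*y + 2*x*z + 2*y^2 - 3*z^2 - 1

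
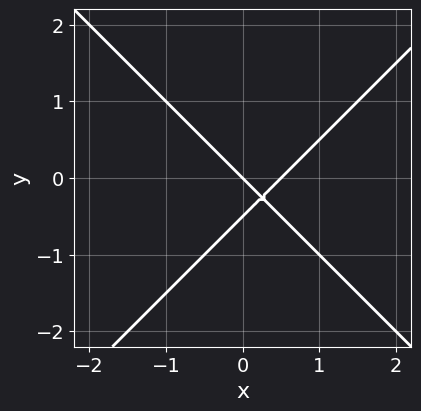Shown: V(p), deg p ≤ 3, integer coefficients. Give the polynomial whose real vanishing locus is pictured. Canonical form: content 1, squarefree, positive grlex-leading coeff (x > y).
2*x^2 - 2*y^2 - x - y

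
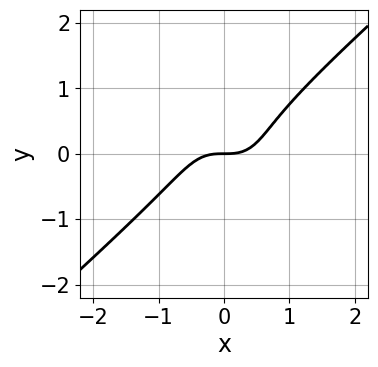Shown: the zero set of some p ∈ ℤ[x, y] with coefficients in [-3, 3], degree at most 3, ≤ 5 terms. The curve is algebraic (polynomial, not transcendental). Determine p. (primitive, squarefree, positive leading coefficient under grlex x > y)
(a) The degree is 3 — no degree-2 curve has this shape.
(b) Against the integer gridlines: it meets the x-axis at x = 0 (among the integer gridlines); it meets the y-axis at y = 0 (among the integer gridlines).
(c) These observations pin down the coefficients.

3*x^3 - x^2*y - 3*y^3 + y^2 - 2*y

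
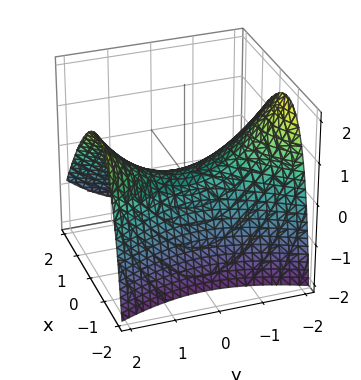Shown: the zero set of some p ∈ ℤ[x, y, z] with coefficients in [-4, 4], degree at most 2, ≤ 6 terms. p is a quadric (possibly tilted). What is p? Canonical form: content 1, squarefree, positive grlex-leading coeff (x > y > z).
First, degree: no degree-1 surface has this shape, so deg p = 2.
Then, checking where it meets the axes: one z-axis crossing is at z = 0; it meets the y-axis at y = 0 (among the integer gridlines); it crosses the x-axis at the gridline x = 0.
Finally, solving for integer coefficients yields p as stated.

2*x^2 + x*z - y^2 + 3*z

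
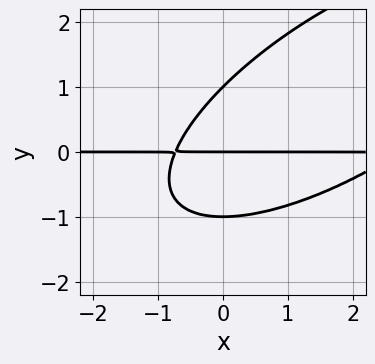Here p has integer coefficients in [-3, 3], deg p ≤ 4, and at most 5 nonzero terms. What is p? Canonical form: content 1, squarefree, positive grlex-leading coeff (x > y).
x^2*y - 2*x*y^2 + 2*y^3 - 2*x*y - 2*y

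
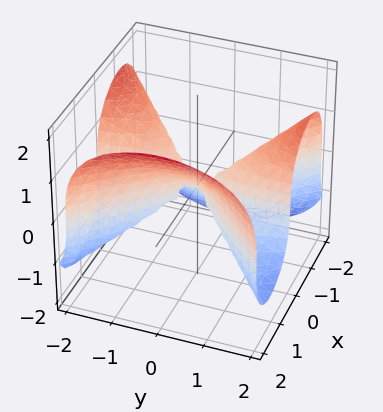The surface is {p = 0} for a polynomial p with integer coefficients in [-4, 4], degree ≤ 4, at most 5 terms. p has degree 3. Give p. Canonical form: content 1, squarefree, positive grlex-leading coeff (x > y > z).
x^3 - x*y^2 - z^3

(a) deg p = 3.
(b) Against the integer gridlines: it meets the z-axis at z = 0 (among the integer gridlines); it crosses the x-axis at the gridline x = 0.
(c) Fitting integer coefficients to these (and the overall shape) gives p.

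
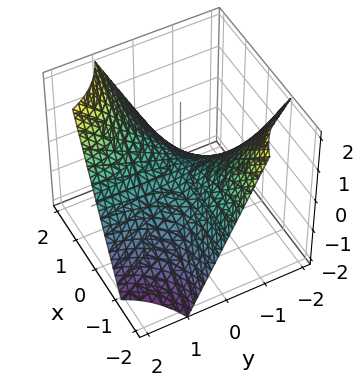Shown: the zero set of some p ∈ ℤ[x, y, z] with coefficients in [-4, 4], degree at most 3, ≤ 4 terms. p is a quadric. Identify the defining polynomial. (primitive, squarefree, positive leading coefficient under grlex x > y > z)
x*y - z

First, degree: a hyperbolic paraboloid; a quadric, so deg p = 2.
Then, from the visible intercepts: the visible y-axis segment lies entirely on the surface; every point of the x-axis in the box is on the surface; it meets the z-axis at z = 0 (among the integer gridlines).
Finally, solving for integer coefficients yields p as stated.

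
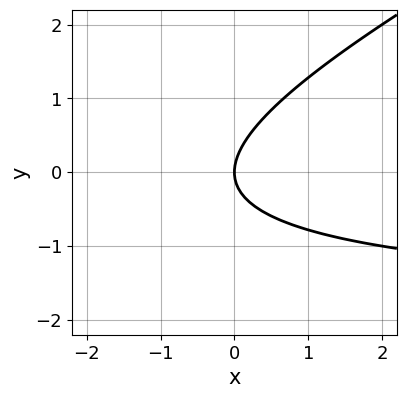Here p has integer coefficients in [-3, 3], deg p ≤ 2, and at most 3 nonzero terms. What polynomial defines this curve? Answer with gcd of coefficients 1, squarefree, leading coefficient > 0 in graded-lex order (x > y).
1. Degree: no degree-1 curve has this shape, so deg p = 2.
2. Checking where it meets the axes: it meets the y-axis at y = 0 (among the integer gridlines); one x-axis crossing is at x = 0.
3. Together with the visible shape, these determine p as stated.

x*y - 2*y^2 + 2*x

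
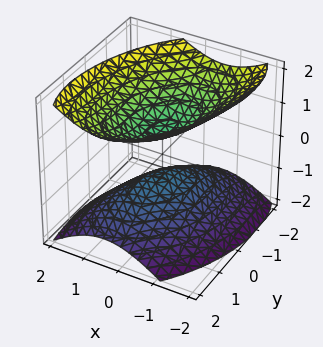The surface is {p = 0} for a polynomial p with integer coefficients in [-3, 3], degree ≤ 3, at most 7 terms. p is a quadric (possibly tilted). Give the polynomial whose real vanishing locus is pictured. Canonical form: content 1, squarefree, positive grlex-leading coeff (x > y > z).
2*x^2 - x*y + y^2 - 2*z^2 + 1

1. I count 2 distinct pieces.
2. Degree: a generic line meets the surface in up to 2 points, so deg p = 2.
3. From the axis intercepts and sections: no y-intercept at any integer in the box; no x-intercept at any integer in the box.
4. Matching integer coefficients to the picture gives p.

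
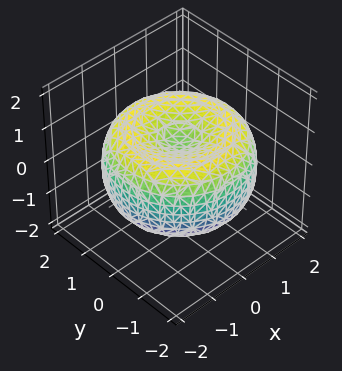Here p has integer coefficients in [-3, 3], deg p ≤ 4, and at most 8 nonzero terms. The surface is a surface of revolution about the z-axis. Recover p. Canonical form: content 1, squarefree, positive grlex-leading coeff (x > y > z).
x^4 + 2*x^2*y^2 + y^4 - 3*x^2 - 3*y^2 + 3*z^2 - 1

1. deg p = 4.
2. By symmetry, every cross-section ⟂ z is a circle, so x, y appear only via x² + y².
3. Observable constraints: a circular section at z = 0 has radius between 1 and 2.
4. Solving for integer coefficients yields p as stated.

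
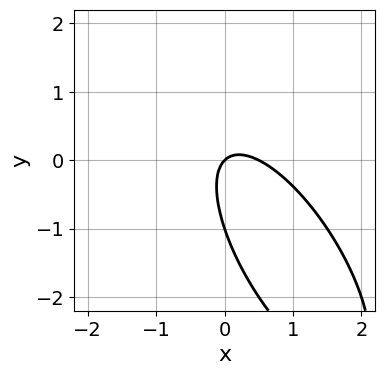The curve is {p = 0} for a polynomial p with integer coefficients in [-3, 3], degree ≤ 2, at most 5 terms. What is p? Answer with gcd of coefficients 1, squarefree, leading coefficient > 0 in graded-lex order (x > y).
2*x^2 + 2*x*y + y^2 - x + y

1. deg p = 2. No degree-1 curve has this shape.
2. Checking where it meets the axes: it crosses the x-axis at the gridline x = 0; the y-axis gridline crossings are at y ∈ {-1, 0}.
3. The integer polynomial consistent with all of this is the stated p.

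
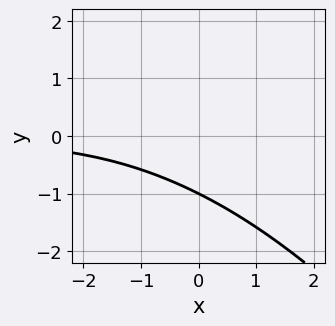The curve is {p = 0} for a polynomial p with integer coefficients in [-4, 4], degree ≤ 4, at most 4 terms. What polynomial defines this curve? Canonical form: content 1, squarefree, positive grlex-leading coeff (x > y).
First, deg p = 3.
Next, checking where it meets the axes: it meets the y-axis at y = -1 (among the integer gridlines); it misses every integer gridline on the x-axis.
Finally, solving for integer coefficients yields p as stated.

x^2*y + 3*x*y^2 + 2*y^3 + 2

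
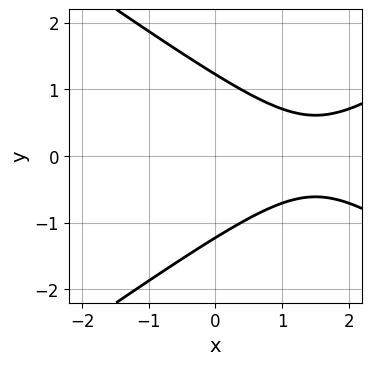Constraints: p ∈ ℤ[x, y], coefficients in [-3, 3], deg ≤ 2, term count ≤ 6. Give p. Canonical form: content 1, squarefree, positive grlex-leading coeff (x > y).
x^2 - 2*y^2 - 3*x + 3

First, the degree is 2 — no degree-1 curve has this shape.
Next, symmetries: mirror symmetry y ↦ −y ⇒ only even powers of y.
Next, from the axis intercepts and sections: it misses every integer gridline on the x-axis.
Finally, the integer polynomial consistent with all of this is the stated p.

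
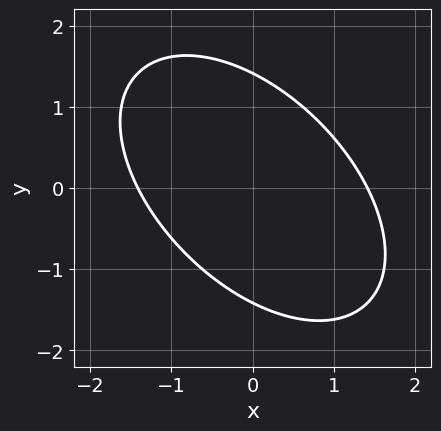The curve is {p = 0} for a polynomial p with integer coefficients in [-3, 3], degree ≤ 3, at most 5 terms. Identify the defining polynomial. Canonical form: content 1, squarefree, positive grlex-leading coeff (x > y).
x^2 + x*y + y^2 - 2

(a) The degree is 2 — no degree-1 curve has this shape.
(b) Solving for integer coefficients yields p as stated.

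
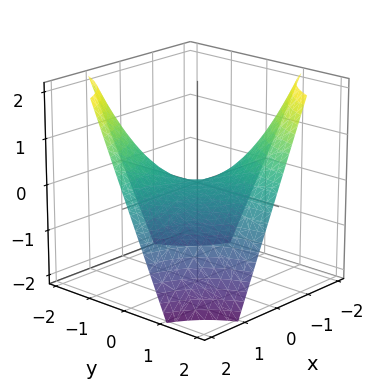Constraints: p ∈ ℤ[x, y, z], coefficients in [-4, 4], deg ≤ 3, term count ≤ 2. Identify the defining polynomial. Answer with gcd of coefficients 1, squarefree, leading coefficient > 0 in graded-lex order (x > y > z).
First, degree: a saddle surface; a quadric, so deg p = 2.
Next, against the integer gridlines: the visible y-axis segment lies entirely on the surface; the visible x-axis segment lies entirely on the surface.
Finally, together with the visible shape, these determine p as stated.

x*y + z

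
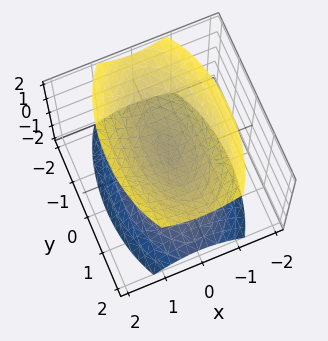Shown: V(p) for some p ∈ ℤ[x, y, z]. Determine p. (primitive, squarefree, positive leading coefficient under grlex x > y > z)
1. The picture has 2 separate pieces. Treating them together as one polynomial.
2. deg p = 2. Two sheets facing apart; a quadric.
3. Symmetries: mirror symmetry x ↦ −x ⇒ only even powers of x; mirror symmetry z ↦ −z ⇒ only even powers of z; it's symmetric under y → −y, forcing even powers of y.
4. Checking where it meets the axes: no x-intercept at any integer in the box; no y-intercept at any integer in the box.
5. Putting this together gives p.

3*x^2 + y^2 - 2*z^2 + 1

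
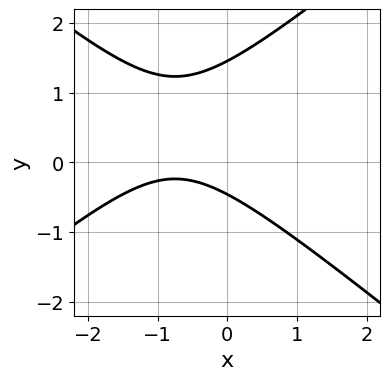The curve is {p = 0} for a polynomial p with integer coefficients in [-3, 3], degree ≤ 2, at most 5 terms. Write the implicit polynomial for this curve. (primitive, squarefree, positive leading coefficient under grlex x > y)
2*x^2 - 3*y^2 + 3*x + 3*y + 2

1. Degree: a generic line meets the curve in up to 2 points, so deg p = 2.
2. Reading off the gridlines: the curve avoids every integer x-axis point in the box.
3. The integer polynomial consistent with all of this is the stated p.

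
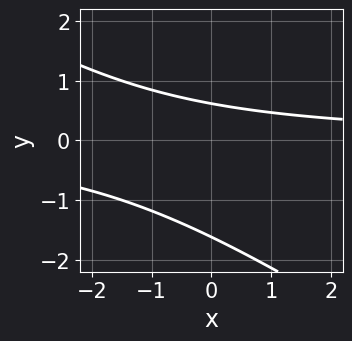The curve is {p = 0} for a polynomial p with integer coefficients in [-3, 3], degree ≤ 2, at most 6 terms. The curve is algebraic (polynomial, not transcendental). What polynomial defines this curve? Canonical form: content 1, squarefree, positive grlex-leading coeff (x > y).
2*x*y + 3*y^2 + 3*y - 3

Degree: no degree-1 curve has this shape, so deg p = 2.
Reading off the gridlines: the curve avoids every integer x-axis point in the box.
Matching integer coefficients to the picture gives p.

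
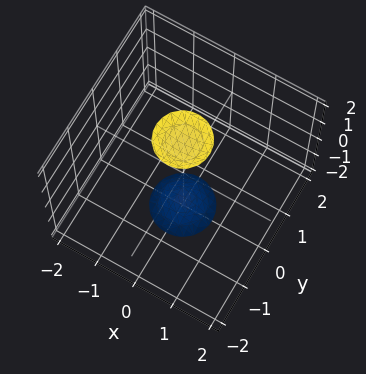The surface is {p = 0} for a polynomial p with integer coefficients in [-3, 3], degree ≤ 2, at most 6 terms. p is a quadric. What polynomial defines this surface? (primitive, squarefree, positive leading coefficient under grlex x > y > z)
First, I count 2 distinct pieces.
Next, degree: two separate bowl-shaped sheets opening away from each other; a quadric, so deg p = 2.
Next, symmetries: it's symmetric under z → −z, forcing even powers of z; rotational symmetry about the z-axis ⇒ p depends on x, y only through x² + y².
Next, observable constraints: a circular section at z = -2 has radius between 0 and 1; the surface avoids every integer x-axis point in the box; it misses every integer gridline on the y-axis.
Finally, matching integer coefficients to the picture gives p.

3*x^2 + 3*y^2 - z^2 + 3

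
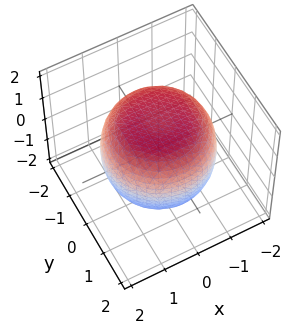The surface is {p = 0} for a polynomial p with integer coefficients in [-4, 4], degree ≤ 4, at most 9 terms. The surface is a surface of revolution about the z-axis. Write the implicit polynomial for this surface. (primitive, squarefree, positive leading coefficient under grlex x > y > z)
1. Degree: a generic line meets the surface in up to 4 points, so deg p = 4.
2. By symmetry, every cross-section ⟂ z is a circle, so x, y appear only via x² + y².
3. Checking where it meets the axes: a circular section at z = -1 has radius between 1 and 2.
4. Putting this together gives p.

x^4 + 2*x^2*y^2 + y^4 - x^2 - y^2 + 2*z^2 - 3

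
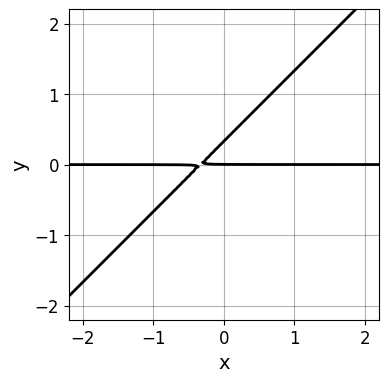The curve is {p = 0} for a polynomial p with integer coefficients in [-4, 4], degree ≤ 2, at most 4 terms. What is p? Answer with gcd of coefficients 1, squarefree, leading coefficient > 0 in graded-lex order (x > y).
(a) deg p = 2.
(b) From the visible intercepts: every point of the x-axis in the box is on the curve; one y-axis crossing is at y = 0.
(c) Putting this together gives p.

3*x*y - 3*y^2 + y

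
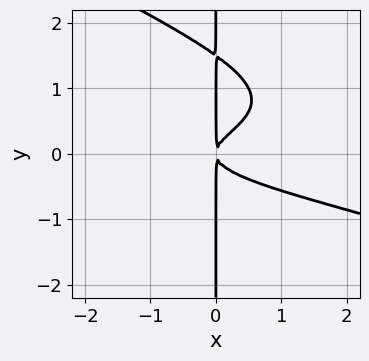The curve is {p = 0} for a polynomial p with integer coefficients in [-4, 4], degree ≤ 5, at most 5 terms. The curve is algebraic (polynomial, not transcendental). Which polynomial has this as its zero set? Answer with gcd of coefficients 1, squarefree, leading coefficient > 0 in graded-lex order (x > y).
1. Degree: the shape is more complex than any degree-3 curve, so deg p = 4.
2. Against the integer gridlines: every point of the y-axis in the box is on the curve.
3. Together with the visible shape, these determine p as stated.

x^2*y^2 + 2*x*y^3 - 3*x*y^2 + x^2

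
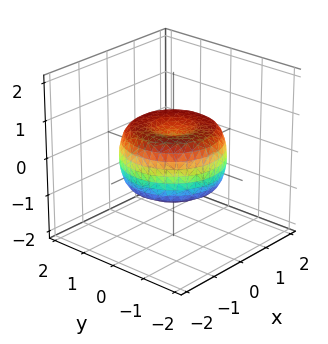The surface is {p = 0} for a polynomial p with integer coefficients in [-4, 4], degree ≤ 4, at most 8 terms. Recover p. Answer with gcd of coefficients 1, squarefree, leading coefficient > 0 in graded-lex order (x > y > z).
2*x^4 + 4*x^2*y^2 + 2*y^4 - 3*x^2 - 3*y^2 + 3*z^2 - 1

Degree: a generic line meets the surface in up to 4 points, so deg p = 4.
By symmetry, every cross-section ⟂ z is a circle, so x, y appear only via x² + y².
From the axis intercepts and sections: a circular section at z = 0 has radius between 1 and 2.
These observations pin down the coefficients.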